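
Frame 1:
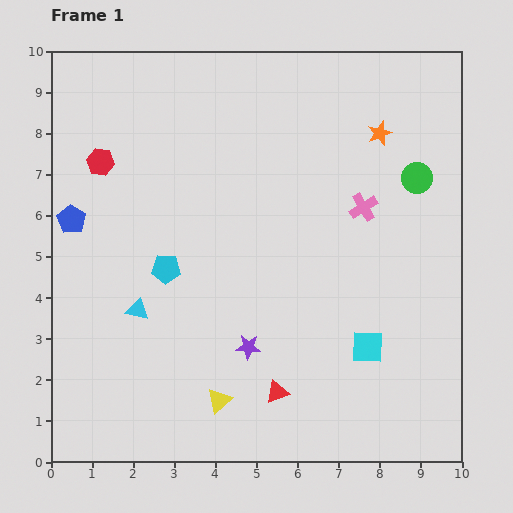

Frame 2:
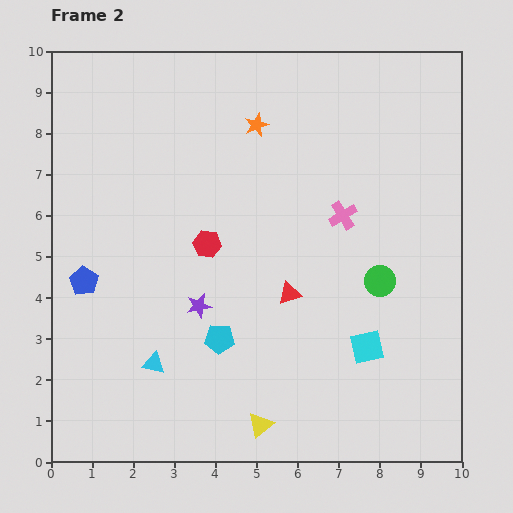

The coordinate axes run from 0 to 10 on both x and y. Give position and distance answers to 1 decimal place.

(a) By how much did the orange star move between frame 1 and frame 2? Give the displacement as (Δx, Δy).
(-3.0, 0.2)

The orange star was at (8.0, 8.0) in frame 1 and (5.0, 8.2) in frame 2.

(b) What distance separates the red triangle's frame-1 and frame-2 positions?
2.4

The red triangle moved from (5.5, 1.7) to (5.8, 4.1), a distance of √(0.3² + 2.4²) ≈ 2.4.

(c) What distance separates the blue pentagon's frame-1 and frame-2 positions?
1.5

The blue pentagon moved from (0.5, 5.9) to (0.8, 4.4), a distance of √(0.3² + 1.5²) ≈ 1.5.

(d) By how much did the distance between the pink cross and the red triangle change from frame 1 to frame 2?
-2.7

Distance in frame 1: 5.0. Distance in frame 2: 2.3.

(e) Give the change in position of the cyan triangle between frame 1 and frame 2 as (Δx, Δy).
(0.4, -1.3)

The cyan triangle was at (2.1, 3.7) in frame 1 and (2.5, 2.4) in frame 2.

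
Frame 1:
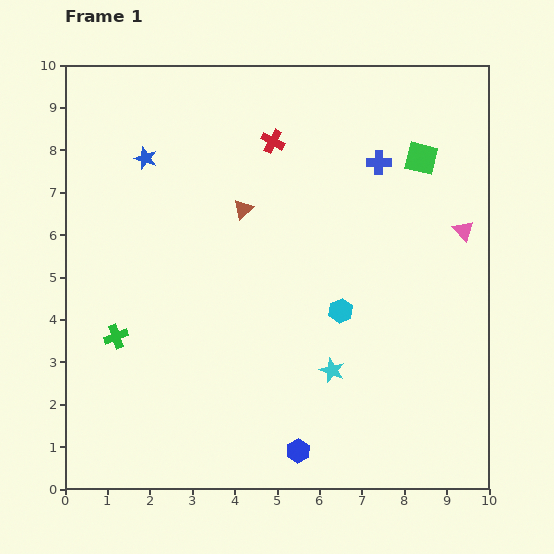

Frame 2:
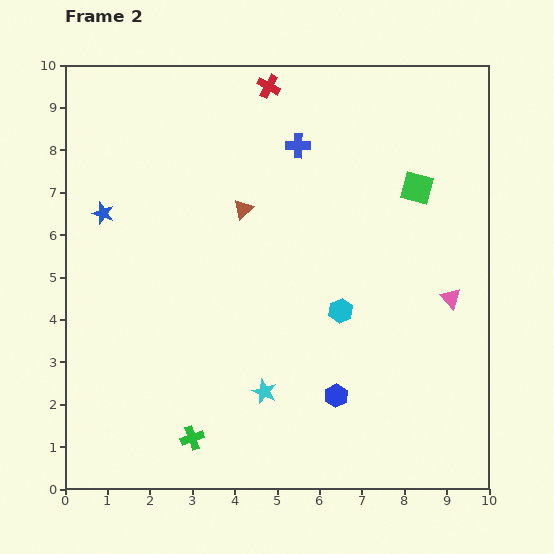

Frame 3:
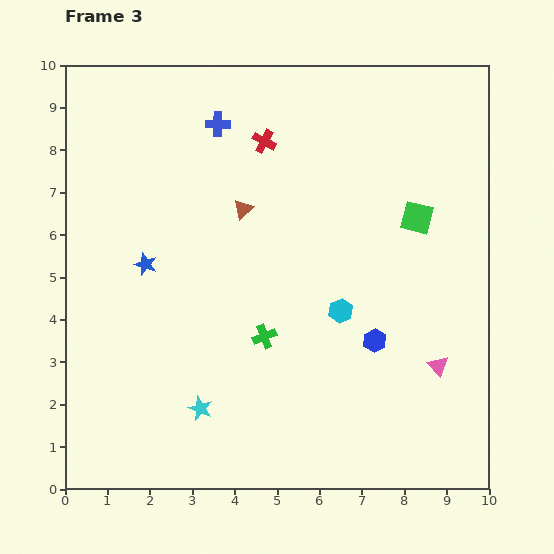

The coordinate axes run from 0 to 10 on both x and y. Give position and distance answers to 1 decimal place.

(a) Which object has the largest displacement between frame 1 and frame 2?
the green cross

(moved 3.0; next 1.9)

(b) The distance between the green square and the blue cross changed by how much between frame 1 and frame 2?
+2.0

Distance in frame 1: 1.0. Distance in frame 2: 3.0.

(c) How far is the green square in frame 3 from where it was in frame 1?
1.4

The green square moved from (8.4, 7.8) to (8.3, 6.4), a distance of √(0.1² + 1.4²) ≈ 1.4.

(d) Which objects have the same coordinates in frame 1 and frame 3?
the brown triangle, the cyan hexagon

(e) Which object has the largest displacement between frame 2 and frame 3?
the green cross

(moved 2.9; next 2.0)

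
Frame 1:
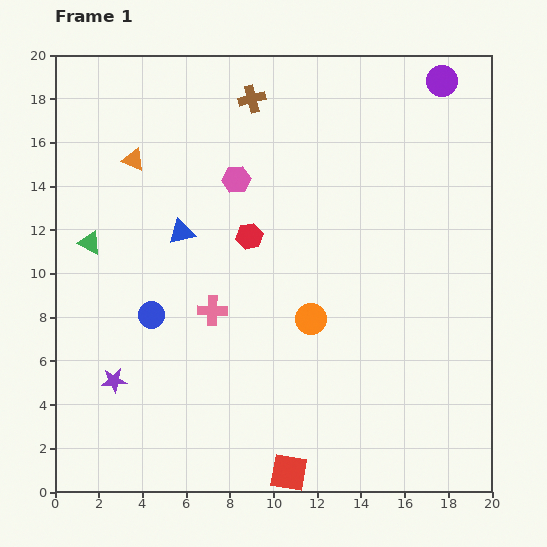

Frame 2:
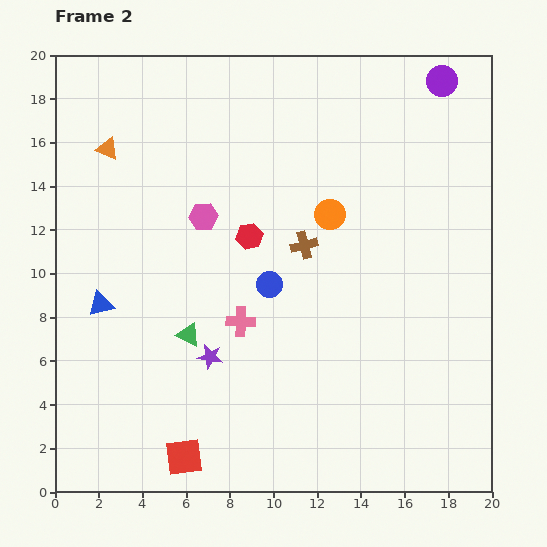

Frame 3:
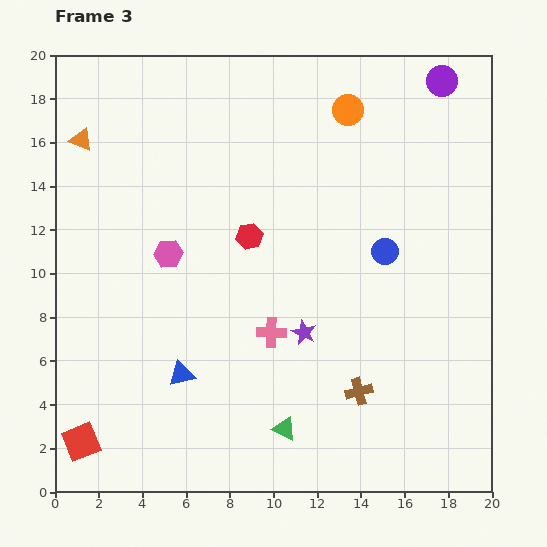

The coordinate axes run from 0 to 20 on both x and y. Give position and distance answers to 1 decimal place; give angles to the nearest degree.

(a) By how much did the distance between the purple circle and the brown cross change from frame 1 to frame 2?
+1.1

Distance in frame 1: 8.7. Distance in frame 2: 9.8.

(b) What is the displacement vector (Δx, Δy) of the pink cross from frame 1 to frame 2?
(1.3, -0.5)

The pink cross was at (7.2, 8.3) in frame 1 and (8.5, 7.8) in frame 2.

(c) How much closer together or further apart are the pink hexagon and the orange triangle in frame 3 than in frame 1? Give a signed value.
+1.8

Distance in frame 1: 4.8. Distance in frame 3: 6.6.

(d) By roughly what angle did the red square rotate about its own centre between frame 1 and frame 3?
31° counter-clockwise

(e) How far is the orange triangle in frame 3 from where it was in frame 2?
1.3

The orange triangle moved from (2.4, 15.7) to (1.2, 16.1), a distance of √(1.2² + 0.4²) ≈ 1.3.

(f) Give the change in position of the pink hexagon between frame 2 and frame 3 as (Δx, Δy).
(-1.6, -1.7)

The pink hexagon was at (6.8, 12.6) in frame 2 and (5.2, 10.9) in frame 3.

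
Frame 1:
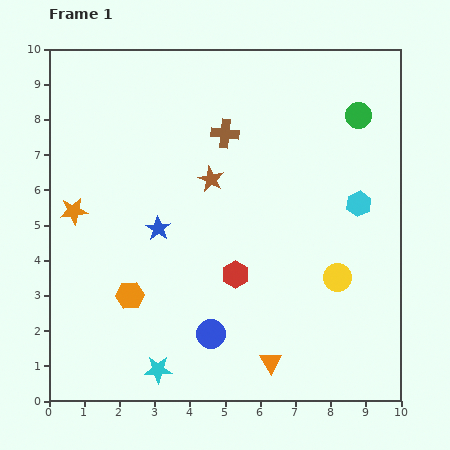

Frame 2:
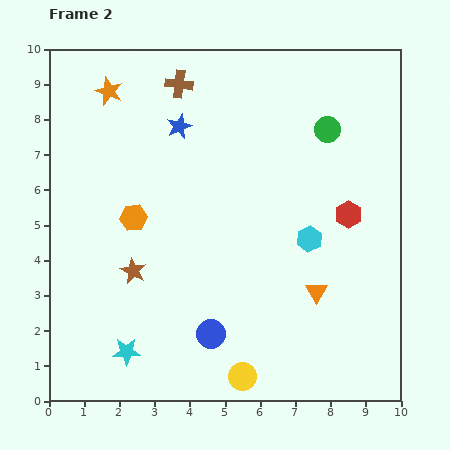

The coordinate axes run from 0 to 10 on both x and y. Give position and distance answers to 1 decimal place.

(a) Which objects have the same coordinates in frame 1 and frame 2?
the blue circle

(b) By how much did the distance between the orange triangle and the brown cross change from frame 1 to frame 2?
+0.5

Distance in frame 1: 6.6. Distance in frame 2: 7.1.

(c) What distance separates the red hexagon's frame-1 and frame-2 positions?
3.6

The red hexagon moved from (5.3, 3.6) to (8.5, 5.3), a distance of √(3.2² + 1.7²) ≈ 3.6.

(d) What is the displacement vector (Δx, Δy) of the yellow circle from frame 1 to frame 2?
(-2.7, -2.8)

The yellow circle was at (8.2, 3.5) in frame 1 and (5.5, 0.7) in frame 2.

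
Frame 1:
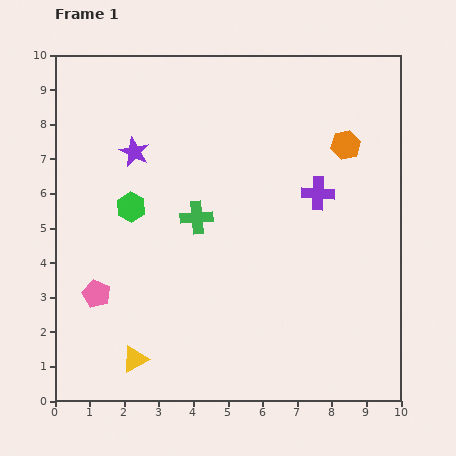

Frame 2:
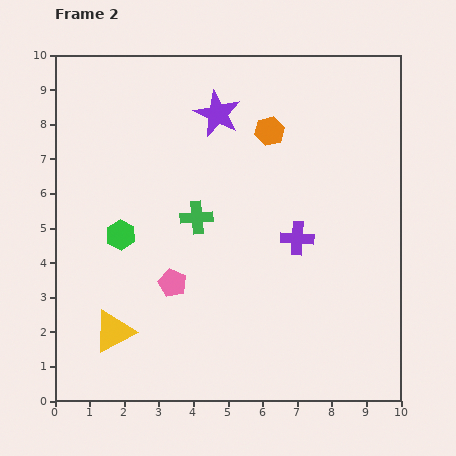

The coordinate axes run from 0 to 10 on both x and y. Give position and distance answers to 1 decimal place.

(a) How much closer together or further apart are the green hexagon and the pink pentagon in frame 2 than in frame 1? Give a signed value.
-0.6

Distance in frame 1: 2.7. Distance in frame 2: 2.1.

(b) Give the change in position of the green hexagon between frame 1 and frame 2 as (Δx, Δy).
(-0.3, -0.8)

The green hexagon was at (2.2, 5.6) in frame 1 and (1.9, 4.8) in frame 2.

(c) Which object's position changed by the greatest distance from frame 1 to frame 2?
the purple star

(moved 2.6; next 2.2)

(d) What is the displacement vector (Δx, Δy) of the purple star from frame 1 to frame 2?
(2.4, 1.1)

The purple star was at (2.3, 7.2) in frame 1 and (4.7, 8.3) in frame 2.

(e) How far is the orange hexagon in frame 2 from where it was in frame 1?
2.2

The orange hexagon moved from (8.4, 7.4) to (6.2, 7.8), a distance of √(2.2² + 0.4²) ≈ 2.2.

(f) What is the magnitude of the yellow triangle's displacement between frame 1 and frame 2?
1.0

The yellow triangle moved from (2.3, 1.2) to (1.7, 2.0), a distance of √(0.6² + 0.8²) ≈ 1.0.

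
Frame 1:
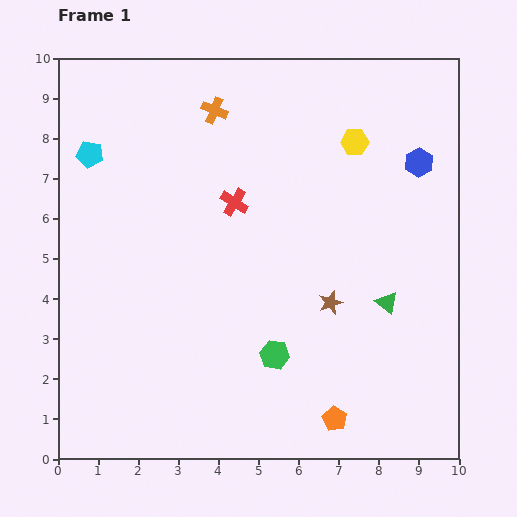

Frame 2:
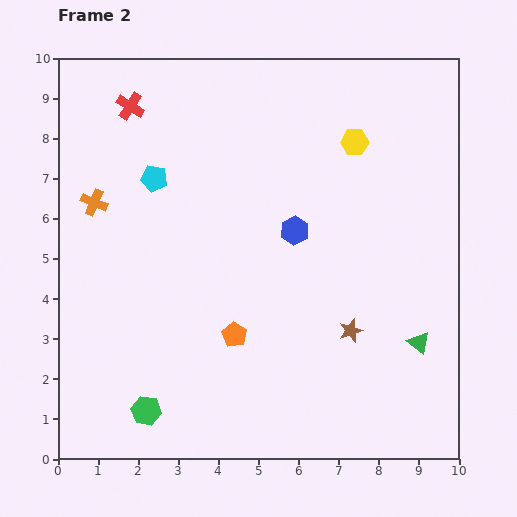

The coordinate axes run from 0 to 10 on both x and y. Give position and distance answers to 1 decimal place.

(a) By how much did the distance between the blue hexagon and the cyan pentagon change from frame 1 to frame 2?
-4.5

Distance in frame 1: 8.2. Distance in frame 2: 3.7.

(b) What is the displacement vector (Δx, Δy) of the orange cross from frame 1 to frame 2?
(-3.0, -2.3)

The orange cross was at (3.9, 8.7) in frame 1 and (0.9, 6.4) in frame 2.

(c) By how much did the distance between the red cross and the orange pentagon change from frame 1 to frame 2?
+0.3

Distance in frame 1: 6.0. Distance in frame 2: 6.3.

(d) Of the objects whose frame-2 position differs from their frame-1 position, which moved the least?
the brown star

(moved 0.9)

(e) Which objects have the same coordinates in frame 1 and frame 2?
the yellow hexagon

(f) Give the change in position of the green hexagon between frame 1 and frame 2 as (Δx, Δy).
(-3.2, -1.4)

The green hexagon was at (5.4, 2.6) in frame 1 and (2.2, 1.2) in frame 2.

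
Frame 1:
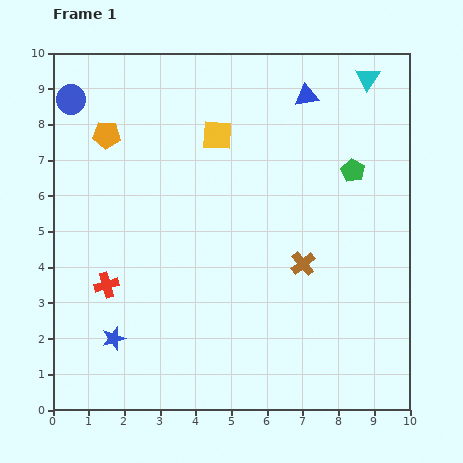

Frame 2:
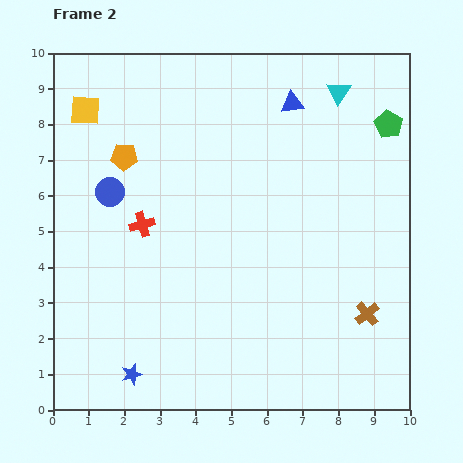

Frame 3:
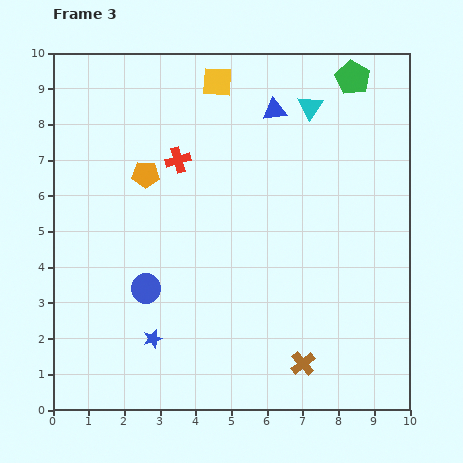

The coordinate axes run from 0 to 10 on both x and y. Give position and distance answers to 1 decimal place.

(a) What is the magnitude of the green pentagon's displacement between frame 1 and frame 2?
1.6

The green pentagon moved from (8.4, 6.7) to (9.4, 8.0), a distance of √(1.0² + 1.3²) ≈ 1.6.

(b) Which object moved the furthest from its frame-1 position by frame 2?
the yellow square

(moved 3.8; next 2.8)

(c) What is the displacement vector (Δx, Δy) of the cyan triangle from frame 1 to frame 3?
(-1.6, -0.8)

The cyan triangle was at (8.8, 9.3) in frame 1 and (7.2, 8.5) in frame 3.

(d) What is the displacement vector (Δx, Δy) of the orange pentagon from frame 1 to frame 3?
(1.1, -1.1)

The orange pentagon was at (1.5, 7.7) in frame 1 and (2.6, 6.6) in frame 3.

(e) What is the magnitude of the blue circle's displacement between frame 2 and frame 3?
2.9

The blue circle moved from (1.6, 6.1) to (2.6, 3.4), a distance of √(1.0² + 2.7²) ≈ 2.9.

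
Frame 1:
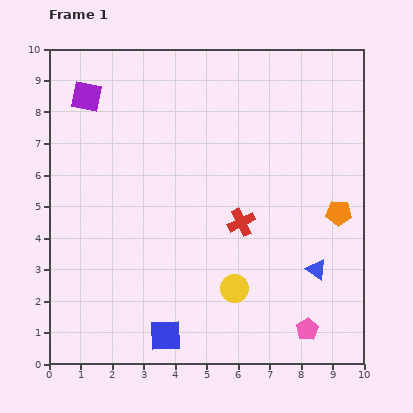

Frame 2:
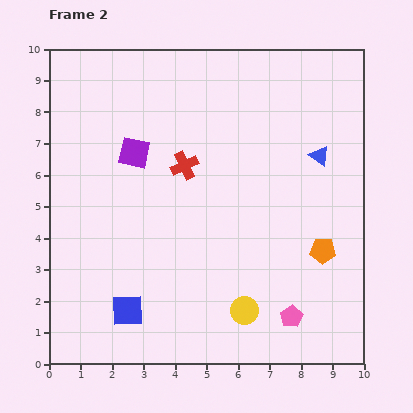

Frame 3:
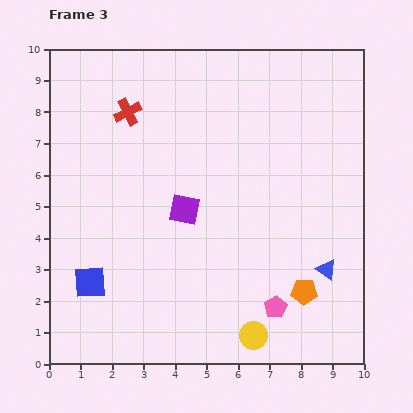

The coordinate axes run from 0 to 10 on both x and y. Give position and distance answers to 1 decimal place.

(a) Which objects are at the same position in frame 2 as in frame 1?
none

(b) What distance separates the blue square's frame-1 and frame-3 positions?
2.9

The blue square moved from (3.7, 0.9) to (1.3, 2.6), a distance of √(2.4² + 1.7²) ≈ 2.9.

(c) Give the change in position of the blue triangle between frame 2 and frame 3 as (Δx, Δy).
(0.2, -3.6)

The blue triangle was at (8.6, 6.6) in frame 2 and (8.8, 3.0) in frame 3.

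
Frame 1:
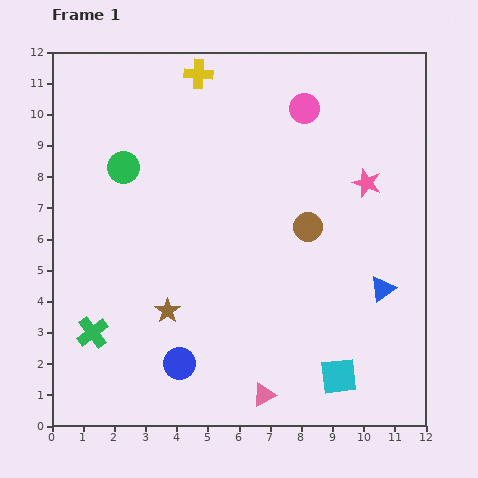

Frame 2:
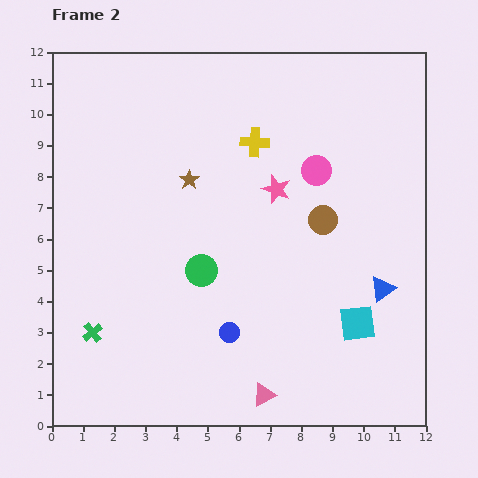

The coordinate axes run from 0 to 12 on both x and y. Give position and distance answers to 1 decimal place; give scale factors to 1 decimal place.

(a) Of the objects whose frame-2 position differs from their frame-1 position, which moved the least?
the brown circle

(moved 0.5)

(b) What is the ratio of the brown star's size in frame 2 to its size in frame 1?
0.8×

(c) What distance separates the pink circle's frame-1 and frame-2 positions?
2.0

The pink circle moved from (8.1, 10.2) to (8.5, 8.2), a distance of √(0.4² + 2.0²) ≈ 2.0.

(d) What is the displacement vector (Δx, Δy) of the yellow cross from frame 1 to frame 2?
(1.8, -2.2)

The yellow cross was at (4.7, 11.3) in frame 1 and (6.5, 9.1) in frame 2.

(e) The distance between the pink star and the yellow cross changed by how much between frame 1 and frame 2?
-4.7

Distance in frame 1: 6.4. Distance in frame 2: 1.7.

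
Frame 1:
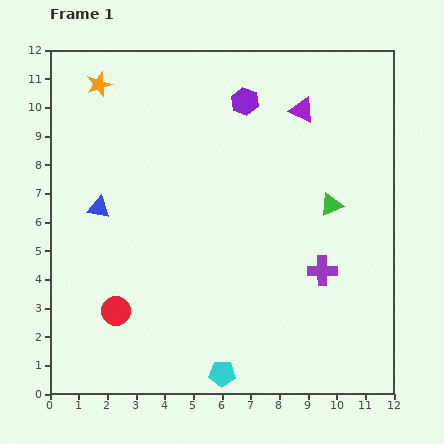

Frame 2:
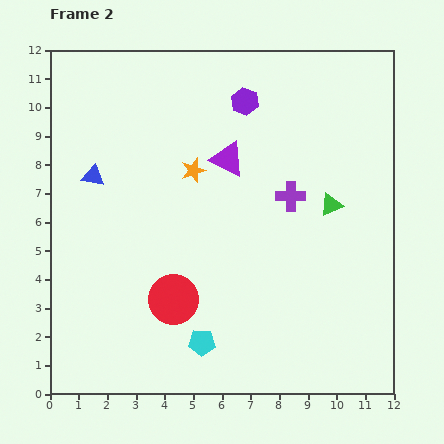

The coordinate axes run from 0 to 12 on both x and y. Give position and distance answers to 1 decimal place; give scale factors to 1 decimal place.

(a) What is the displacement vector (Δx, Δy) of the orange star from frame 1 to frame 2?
(3.3, -3.0)

The orange star was at (1.7, 10.8) in frame 1 and (5.0, 7.8) in frame 2.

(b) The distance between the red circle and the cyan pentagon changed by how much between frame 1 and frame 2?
-2.5

Distance in frame 1: 4.3. Distance in frame 2: 1.8.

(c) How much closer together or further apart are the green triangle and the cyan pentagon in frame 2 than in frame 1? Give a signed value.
-0.4

Distance in frame 1: 7.0. Distance in frame 2: 6.6.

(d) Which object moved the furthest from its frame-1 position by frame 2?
the orange star

(moved 4.5; next 3.1)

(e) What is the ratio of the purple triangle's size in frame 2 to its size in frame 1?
1.4×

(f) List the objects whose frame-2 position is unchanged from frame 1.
the purple hexagon, the green triangle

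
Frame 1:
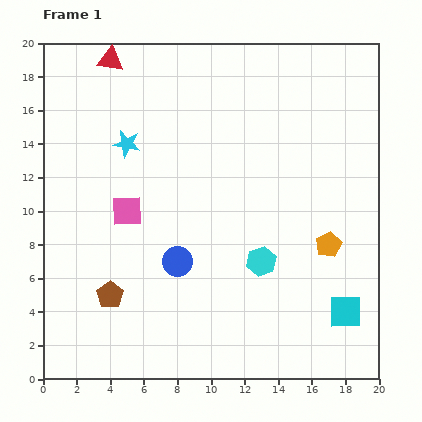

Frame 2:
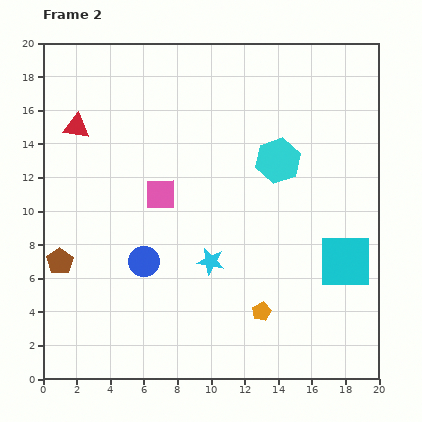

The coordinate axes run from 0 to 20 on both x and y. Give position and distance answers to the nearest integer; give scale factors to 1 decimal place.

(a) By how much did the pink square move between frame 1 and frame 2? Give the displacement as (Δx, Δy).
(2, 1)

The pink square was at (5, 10) in frame 1 and (7, 11) in frame 2.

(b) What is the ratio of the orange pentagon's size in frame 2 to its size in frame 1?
0.7×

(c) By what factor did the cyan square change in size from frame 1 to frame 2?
1.6×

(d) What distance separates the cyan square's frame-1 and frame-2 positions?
3

The cyan square moved from (18, 4) to (18, 7), a distance of √(0² + 3²) ≈ 3.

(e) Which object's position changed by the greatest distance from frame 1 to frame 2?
the cyan star

(moved 9; next 6)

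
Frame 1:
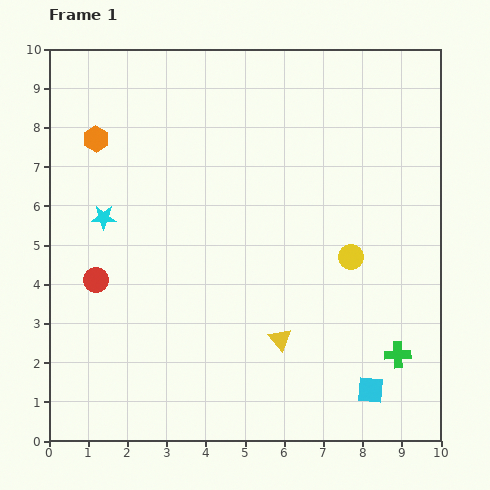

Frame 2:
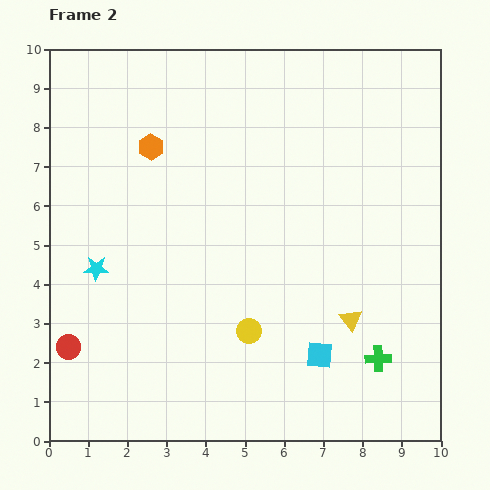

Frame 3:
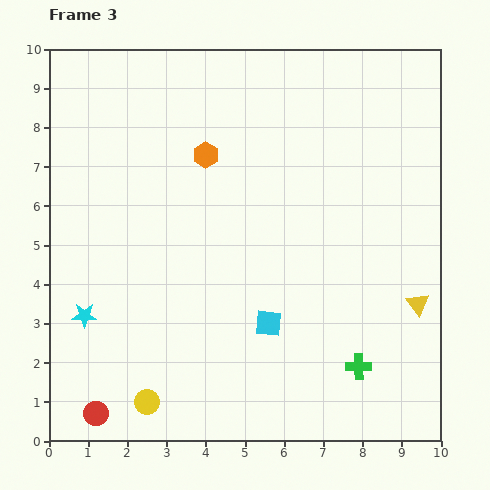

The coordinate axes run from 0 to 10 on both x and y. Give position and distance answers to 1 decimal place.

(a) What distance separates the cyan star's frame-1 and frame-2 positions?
1.3

The cyan star moved from (1.4, 5.7) to (1.2, 4.4), a distance of √(0.2² + 1.3²) ≈ 1.3.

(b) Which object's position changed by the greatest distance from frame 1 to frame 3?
the yellow circle

(moved 6.4; next 3.6)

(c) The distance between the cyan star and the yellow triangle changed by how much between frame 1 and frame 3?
+3.0

Distance in frame 1: 5.5. Distance in frame 3: 8.5.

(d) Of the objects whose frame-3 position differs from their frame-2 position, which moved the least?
the green cross

(moved 0.5)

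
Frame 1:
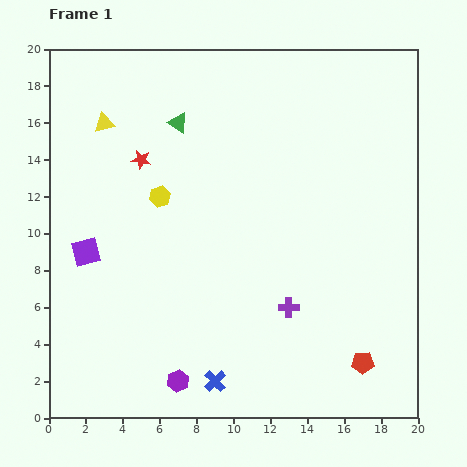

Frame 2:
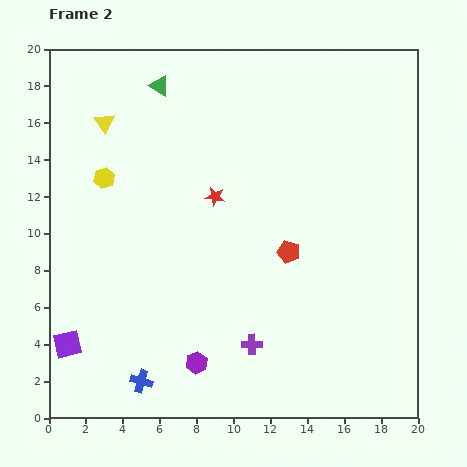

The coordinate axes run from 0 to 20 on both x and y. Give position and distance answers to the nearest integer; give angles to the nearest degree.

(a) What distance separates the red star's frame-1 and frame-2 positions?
4

The red star moved from (5, 14) to (9, 12), a distance of √(4² + 2²) ≈ 4.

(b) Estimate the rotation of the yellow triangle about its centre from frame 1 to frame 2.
50° counter-clockwise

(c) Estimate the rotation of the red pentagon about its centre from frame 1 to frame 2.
15° clockwise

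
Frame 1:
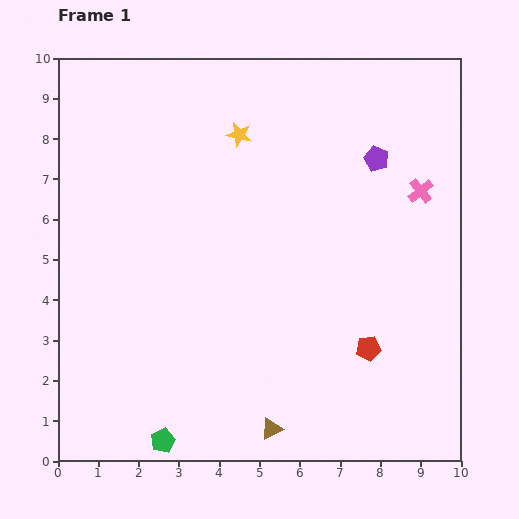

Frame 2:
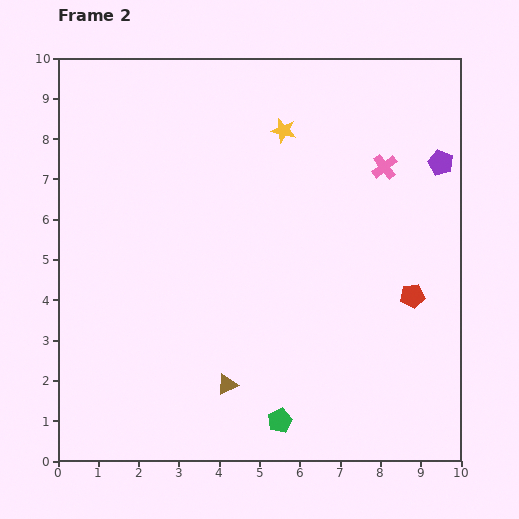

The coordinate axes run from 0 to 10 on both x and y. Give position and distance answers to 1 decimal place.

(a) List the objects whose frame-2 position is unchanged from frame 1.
none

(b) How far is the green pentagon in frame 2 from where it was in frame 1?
2.9

The green pentagon moved from (2.6, 0.5) to (5.5, 1.0), a distance of √(2.9² + 0.5²) ≈ 2.9.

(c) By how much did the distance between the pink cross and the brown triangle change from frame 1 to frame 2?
-0.3

Distance in frame 1: 7.0. Distance in frame 2: 6.7.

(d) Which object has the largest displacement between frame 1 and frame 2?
the green pentagon

(moved 2.9; next 1.7)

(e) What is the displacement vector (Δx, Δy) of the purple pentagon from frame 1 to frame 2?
(1.6, -0.1)

The purple pentagon was at (7.9, 7.5) in frame 1 and (9.5, 7.4) in frame 2.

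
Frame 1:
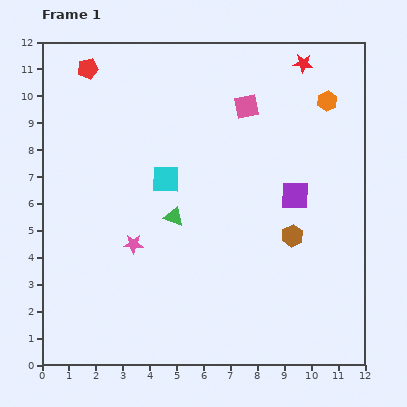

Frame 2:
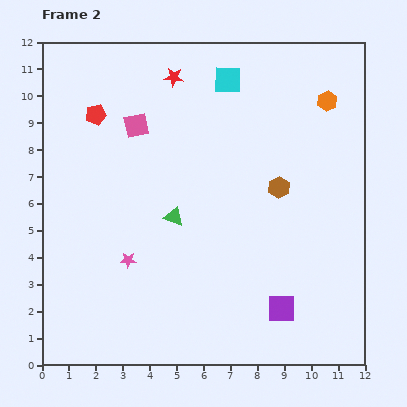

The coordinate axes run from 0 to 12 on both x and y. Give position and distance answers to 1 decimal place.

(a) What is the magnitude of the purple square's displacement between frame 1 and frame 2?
4.2

The purple square moved from (9.4, 6.3) to (8.9, 2.1), a distance of √(0.5² + 4.2²) ≈ 4.2.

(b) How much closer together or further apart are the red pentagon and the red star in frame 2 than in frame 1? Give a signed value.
-4.8

Distance in frame 1: 8.0. Distance in frame 2: 3.2.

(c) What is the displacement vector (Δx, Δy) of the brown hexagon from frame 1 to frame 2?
(-0.5, 1.8)

The brown hexagon was at (9.3, 4.8) in frame 1 and (8.8, 6.6) in frame 2.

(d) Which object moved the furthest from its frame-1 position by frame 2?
the red star

(moved 4.8; next 4.4)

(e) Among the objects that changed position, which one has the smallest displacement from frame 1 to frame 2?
the pink star

(moved 0.6)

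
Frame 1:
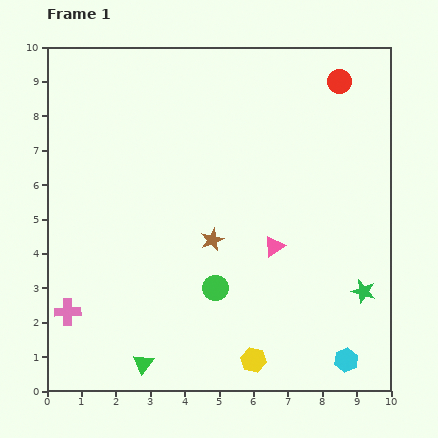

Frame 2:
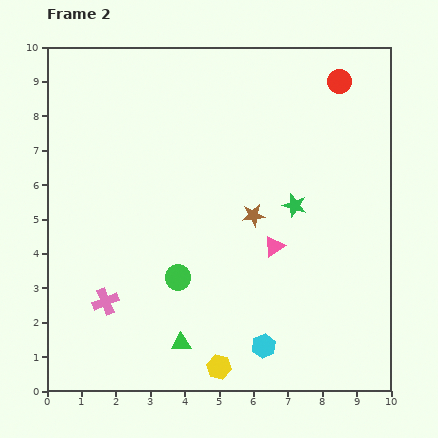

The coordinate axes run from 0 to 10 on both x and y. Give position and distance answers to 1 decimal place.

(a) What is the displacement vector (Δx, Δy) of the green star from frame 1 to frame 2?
(-2.0, 2.5)

The green star was at (9.2, 2.9) in frame 1 and (7.2, 5.4) in frame 2.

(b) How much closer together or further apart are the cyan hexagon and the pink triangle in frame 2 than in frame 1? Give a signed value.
-1.0

Distance in frame 1: 3.9. Distance in frame 2: 2.9.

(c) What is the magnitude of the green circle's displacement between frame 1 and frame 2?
1.1

The green circle moved from (4.9, 3.0) to (3.8, 3.3), a distance of √(1.1² + 0.3²) ≈ 1.1.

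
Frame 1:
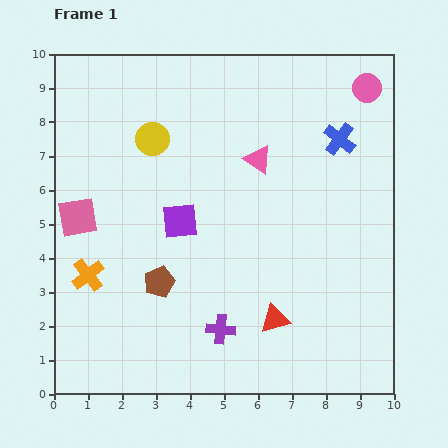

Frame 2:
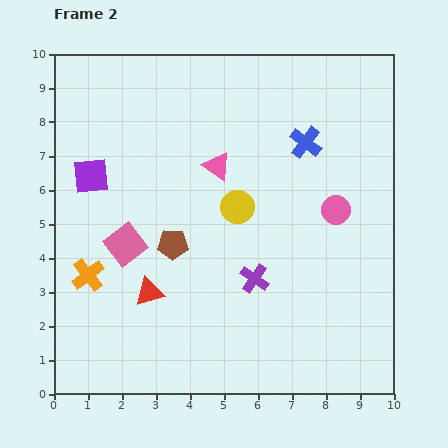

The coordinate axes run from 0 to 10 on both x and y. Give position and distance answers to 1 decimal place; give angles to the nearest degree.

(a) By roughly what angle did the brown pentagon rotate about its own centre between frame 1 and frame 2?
23° clockwise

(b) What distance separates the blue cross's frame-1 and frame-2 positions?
1.0

The blue cross moved from (8.4, 7.5) to (7.4, 7.4), a distance of √(1.0² + 0.1²) ≈ 1.0.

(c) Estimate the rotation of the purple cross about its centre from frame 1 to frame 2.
29° clockwise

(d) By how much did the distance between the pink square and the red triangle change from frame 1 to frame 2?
-4.9

Distance in frame 1: 6.5. Distance in frame 2: 1.6.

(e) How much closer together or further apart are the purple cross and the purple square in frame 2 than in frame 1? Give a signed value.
+2.3

Distance in frame 1: 3.4. Distance in frame 2: 5.7.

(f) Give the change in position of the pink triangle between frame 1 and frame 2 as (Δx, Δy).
(-1.2, -0.2)

The pink triangle was at (6.0, 6.9) in frame 1 and (4.8, 6.7) in frame 2.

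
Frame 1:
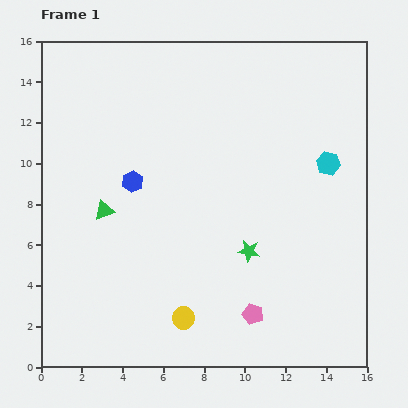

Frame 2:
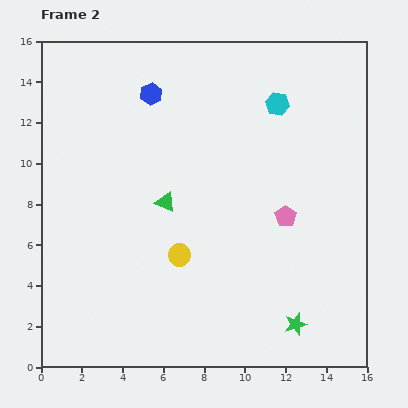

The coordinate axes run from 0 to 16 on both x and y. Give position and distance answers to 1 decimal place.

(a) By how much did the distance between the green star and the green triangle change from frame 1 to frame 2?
+1.4

Distance in frame 1: 7.4. Distance in frame 2: 8.8.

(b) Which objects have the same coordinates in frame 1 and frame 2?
none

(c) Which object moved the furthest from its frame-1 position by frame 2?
the pink pentagon

(moved 5.1; next 4.4)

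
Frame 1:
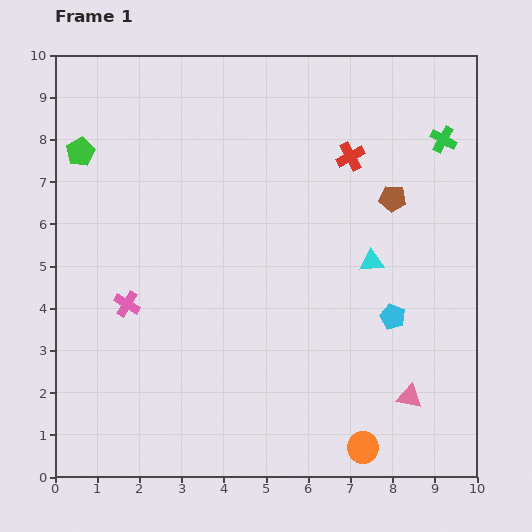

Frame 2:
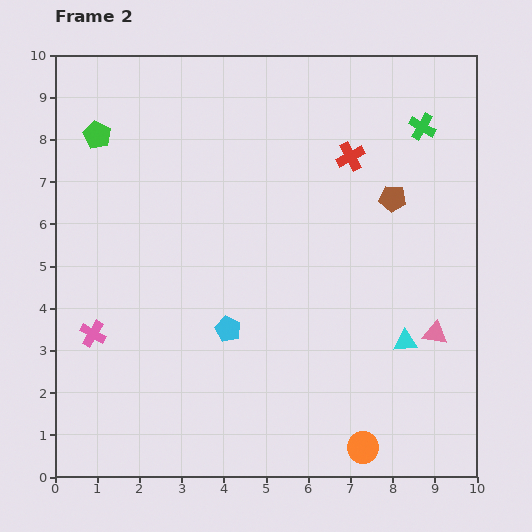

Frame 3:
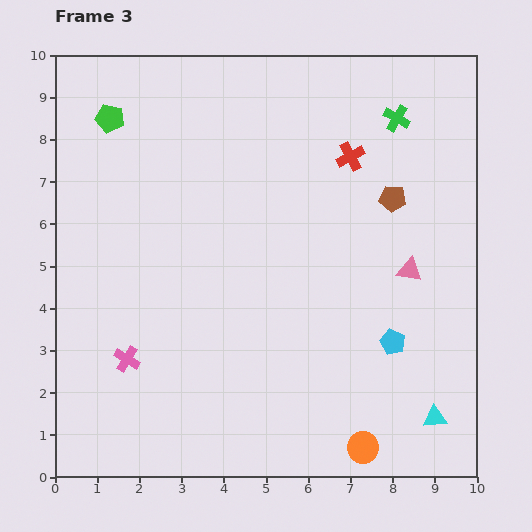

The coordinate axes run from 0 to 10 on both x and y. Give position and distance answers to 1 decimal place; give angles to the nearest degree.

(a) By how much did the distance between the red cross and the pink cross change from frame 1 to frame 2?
+1.0

Distance in frame 1: 6.4. Distance in frame 2: 7.4.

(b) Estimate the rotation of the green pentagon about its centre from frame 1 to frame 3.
31° counter-clockwise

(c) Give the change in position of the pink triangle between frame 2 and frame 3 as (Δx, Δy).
(-0.6, 1.5)

The pink triangle was at (9.0, 3.4) in frame 2 and (8.4, 4.9) in frame 3.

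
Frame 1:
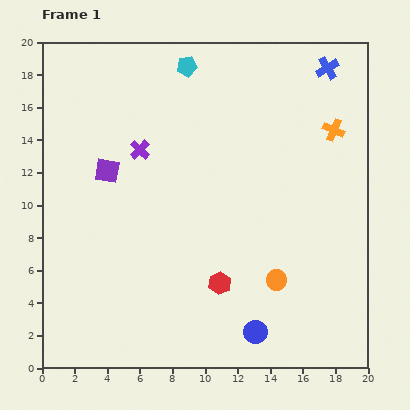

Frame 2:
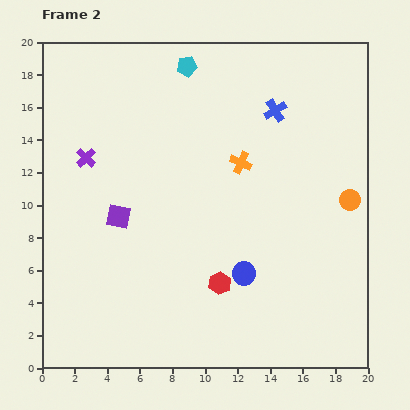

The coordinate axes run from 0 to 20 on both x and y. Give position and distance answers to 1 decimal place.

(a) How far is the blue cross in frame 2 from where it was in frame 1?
4.1

The blue cross moved from (17.5, 18.4) to (14.3, 15.8), a distance of √(3.2² + 2.6²) ≈ 4.1.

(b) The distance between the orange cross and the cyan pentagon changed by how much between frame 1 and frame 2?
-3.0

Distance in frame 1: 9.8. Distance in frame 2: 6.8.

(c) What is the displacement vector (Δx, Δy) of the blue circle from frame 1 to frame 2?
(-0.7, 3.6)

The blue circle was at (13.1, 2.2) in frame 1 and (12.4, 5.8) in frame 2.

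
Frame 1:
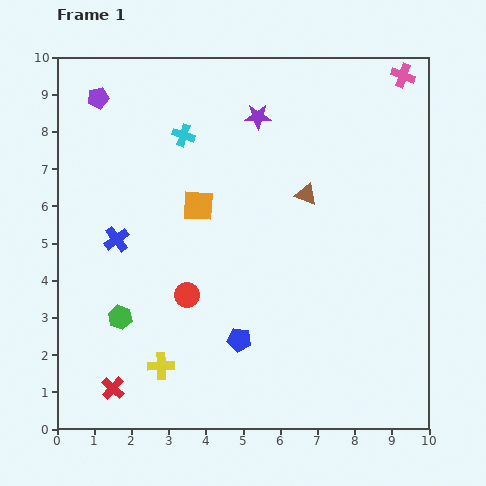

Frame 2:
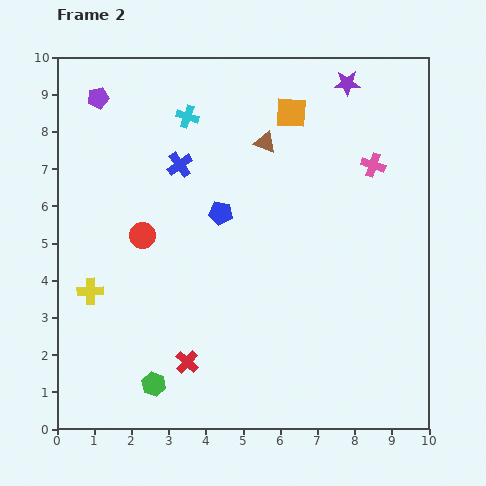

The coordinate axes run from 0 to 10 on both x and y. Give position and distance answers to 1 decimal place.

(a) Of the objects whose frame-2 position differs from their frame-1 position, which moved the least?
the cyan cross

(moved 0.5)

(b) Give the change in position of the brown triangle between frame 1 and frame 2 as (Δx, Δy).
(-1.1, 1.4)

The brown triangle was at (6.7, 6.3) in frame 1 and (5.6, 7.7) in frame 2.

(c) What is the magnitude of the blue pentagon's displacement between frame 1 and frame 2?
3.4

The blue pentagon moved from (4.9, 2.4) to (4.4, 5.8), a distance of √(0.5² + 3.4²) ≈ 3.4.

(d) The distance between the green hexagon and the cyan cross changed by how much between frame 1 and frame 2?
+2.1

Distance in frame 1: 5.2. Distance in frame 2: 7.3.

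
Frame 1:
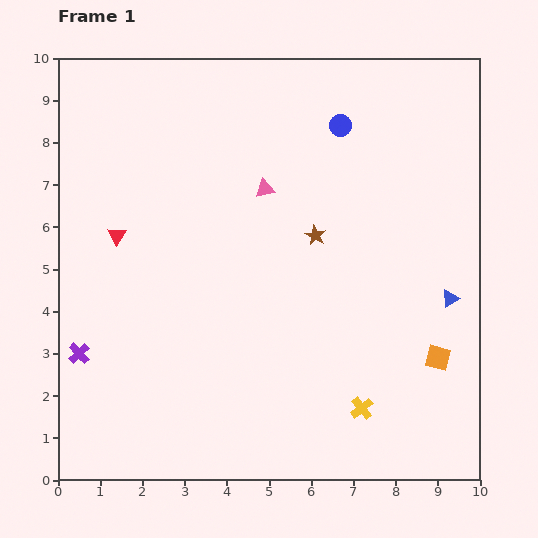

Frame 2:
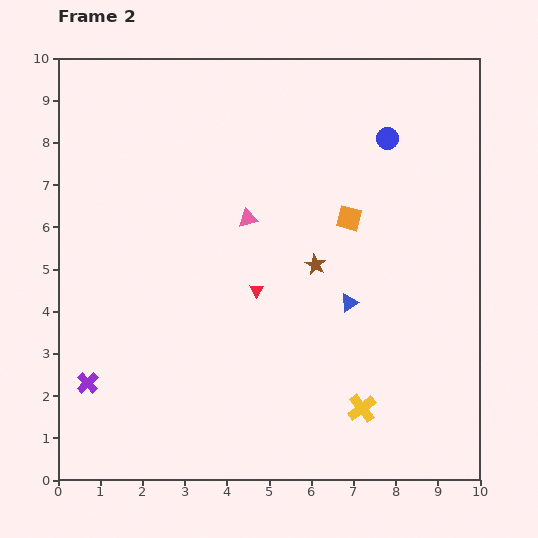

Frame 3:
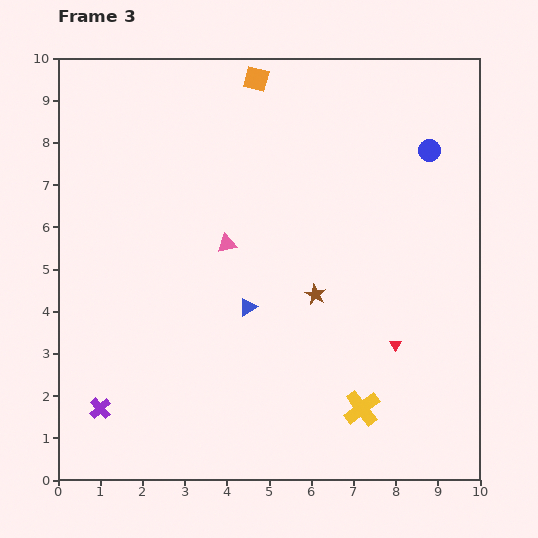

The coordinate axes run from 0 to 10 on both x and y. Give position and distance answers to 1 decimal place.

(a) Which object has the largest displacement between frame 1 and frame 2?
the orange square

(moved 3.9; next 3.5)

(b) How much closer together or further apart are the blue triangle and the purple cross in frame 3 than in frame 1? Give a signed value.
-4.7

Distance in frame 1: 8.9. Distance in frame 3: 4.2.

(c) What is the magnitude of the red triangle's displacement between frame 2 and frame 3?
3.5

The red triangle moved from (4.7, 4.5) to (8.0, 3.2), a distance of √(3.3² + 1.3²) ≈ 3.5.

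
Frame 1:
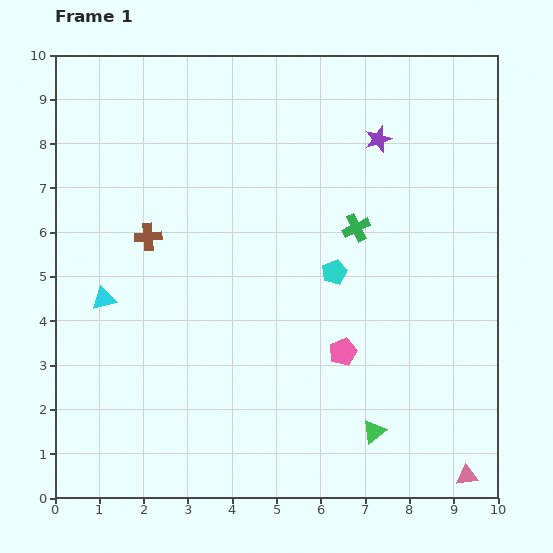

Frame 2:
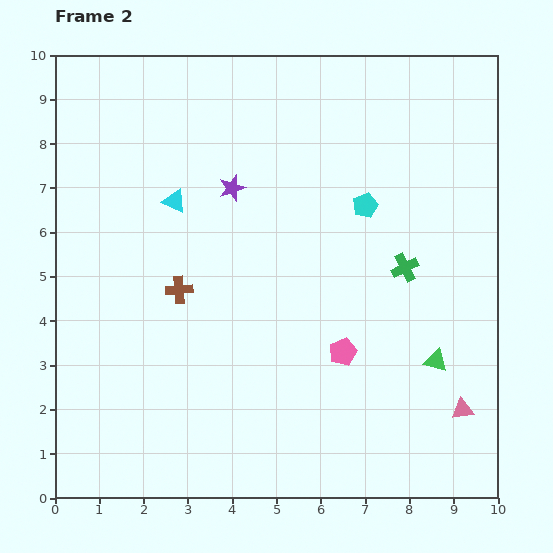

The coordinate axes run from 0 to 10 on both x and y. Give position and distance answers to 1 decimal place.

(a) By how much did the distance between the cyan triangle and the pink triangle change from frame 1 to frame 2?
-1.1

Distance in frame 1: 9.1. Distance in frame 2: 8.0.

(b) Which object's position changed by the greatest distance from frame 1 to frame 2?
the purple star

(moved 3.5; next 2.7)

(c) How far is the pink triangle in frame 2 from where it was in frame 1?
1.5

The pink triangle moved from (9.3, 0.5) to (9.2, 2.0), a distance of √(0.1² + 1.5²) ≈ 1.5.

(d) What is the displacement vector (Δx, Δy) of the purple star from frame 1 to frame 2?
(-3.3, -1.1)

The purple star was at (7.3, 8.1) in frame 1 and (4.0, 7.0) in frame 2.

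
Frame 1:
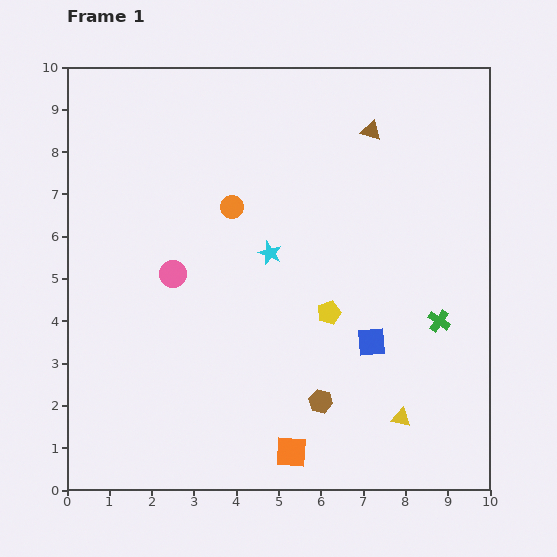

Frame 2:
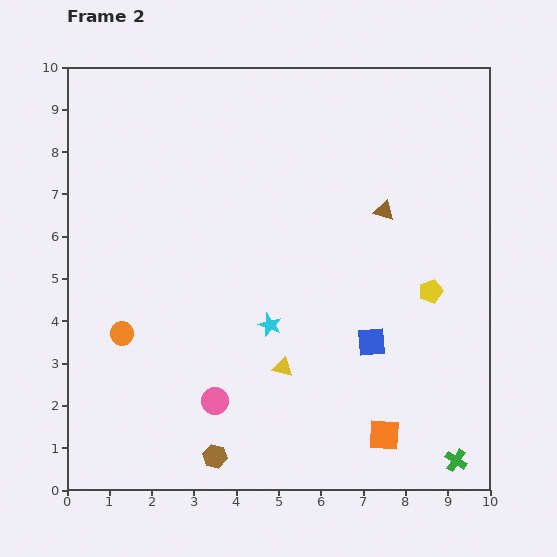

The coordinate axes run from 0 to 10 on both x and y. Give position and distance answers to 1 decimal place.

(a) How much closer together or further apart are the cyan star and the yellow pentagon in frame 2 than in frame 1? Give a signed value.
+1.9

Distance in frame 1: 2.0. Distance in frame 2: 3.9.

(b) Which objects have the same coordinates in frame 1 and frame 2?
the blue square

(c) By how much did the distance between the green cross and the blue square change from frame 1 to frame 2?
+1.7

Distance in frame 1: 1.7. Distance in frame 2: 3.4.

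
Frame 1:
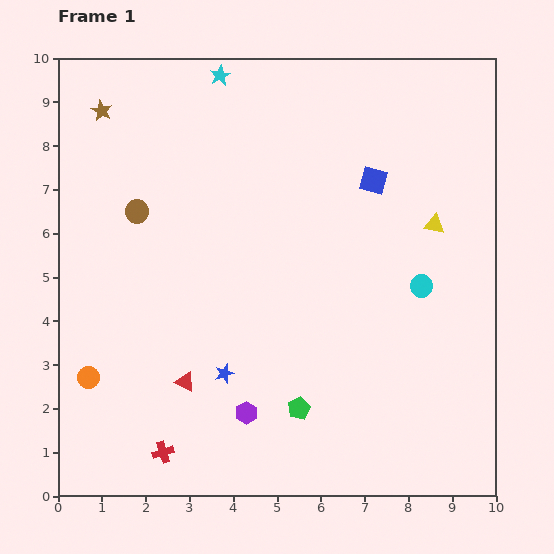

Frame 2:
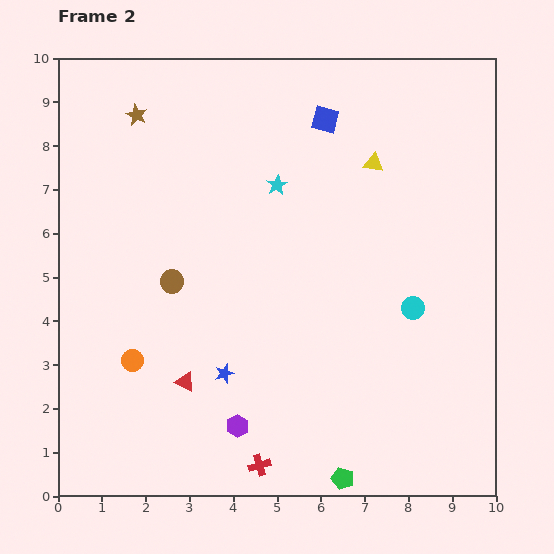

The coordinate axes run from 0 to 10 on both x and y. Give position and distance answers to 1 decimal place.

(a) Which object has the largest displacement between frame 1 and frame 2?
the cyan star

(moved 2.8; next 2.2)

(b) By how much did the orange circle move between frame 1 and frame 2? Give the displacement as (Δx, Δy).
(1.0, 0.4)

The orange circle was at (0.7, 2.7) in frame 1 and (1.7, 3.1) in frame 2.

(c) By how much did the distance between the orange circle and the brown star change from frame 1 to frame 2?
-0.5

Distance in frame 1: 6.1. Distance in frame 2: 5.6.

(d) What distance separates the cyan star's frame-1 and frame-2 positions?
2.8

The cyan star moved from (3.7, 9.6) to (5.0, 7.1), a distance of √(1.3² + 2.5²) ≈ 2.8.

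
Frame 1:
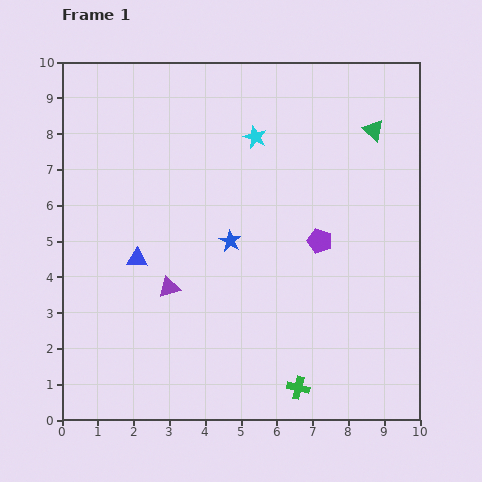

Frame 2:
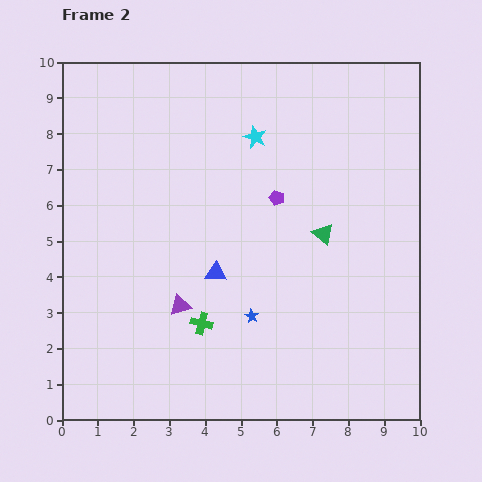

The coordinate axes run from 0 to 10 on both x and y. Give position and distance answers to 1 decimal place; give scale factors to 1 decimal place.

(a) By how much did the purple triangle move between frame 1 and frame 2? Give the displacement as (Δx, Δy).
(0.3, -0.5)

The purple triangle was at (3.0, 3.7) in frame 1 and (3.3, 3.2) in frame 2.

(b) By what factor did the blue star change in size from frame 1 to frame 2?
0.6×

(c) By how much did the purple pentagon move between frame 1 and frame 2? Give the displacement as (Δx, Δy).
(-1.2, 1.2)

The purple pentagon was at (7.2, 5.0) in frame 1 and (6.0, 6.2) in frame 2.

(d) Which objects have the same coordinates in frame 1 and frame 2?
the cyan star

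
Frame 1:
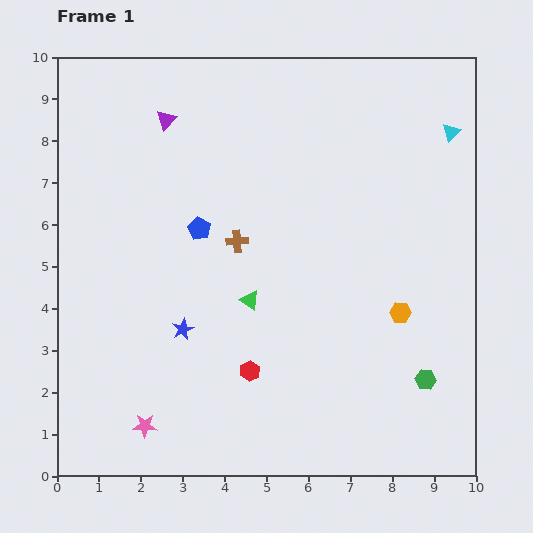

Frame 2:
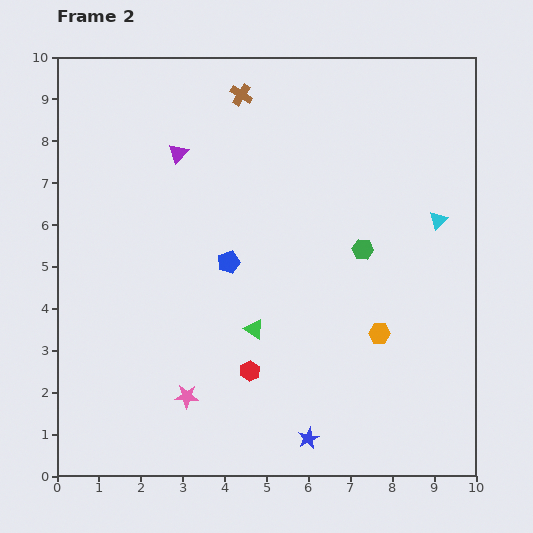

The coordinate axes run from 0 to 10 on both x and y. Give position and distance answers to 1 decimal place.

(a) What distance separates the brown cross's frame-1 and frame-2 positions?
3.5

The brown cross moved from (4.3, 5.6) to (4.4, 9.1), a distance of √(0.1² + 3.5²) ≈ 3.5.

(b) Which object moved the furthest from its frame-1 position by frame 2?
the blue star

(moved 4.0; next 3.5)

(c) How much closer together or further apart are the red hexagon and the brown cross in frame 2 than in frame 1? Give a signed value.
+3.5

Distance in frame 1: 3.1. Distance in frame 2: 6.6.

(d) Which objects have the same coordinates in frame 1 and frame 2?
the red hexagon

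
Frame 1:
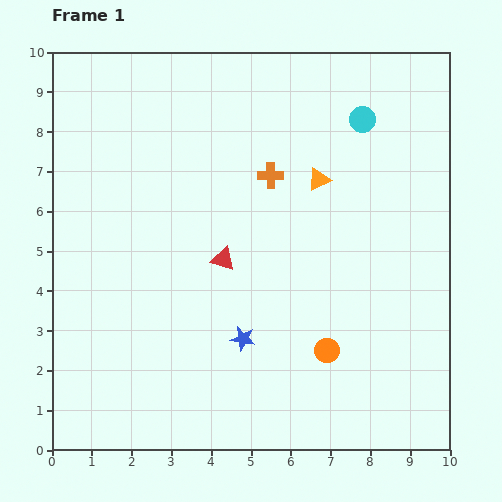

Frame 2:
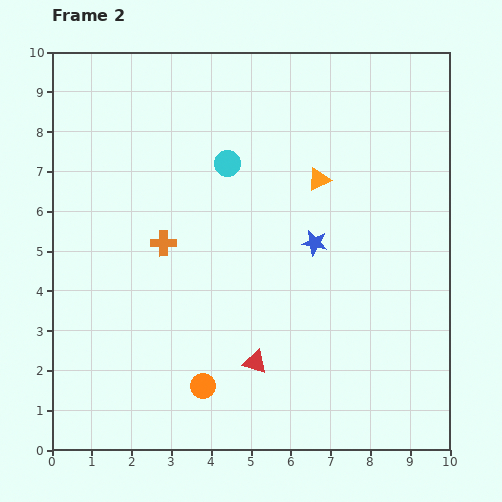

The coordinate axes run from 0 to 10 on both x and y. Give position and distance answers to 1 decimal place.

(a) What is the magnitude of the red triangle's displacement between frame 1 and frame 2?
2.7

The red triangle moved from (4.3, 4.8) to (5.1, 2.2), a distance of √(0.8² + 2.6²) ≈ 2.7.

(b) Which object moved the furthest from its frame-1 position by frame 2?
the cyan circle

(moved 3.6; next 3.2)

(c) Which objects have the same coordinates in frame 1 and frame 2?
the orange triangle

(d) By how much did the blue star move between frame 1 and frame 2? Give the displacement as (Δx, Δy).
(1.8, 2.4)

The blue star was at (4.8, 2.8) in frame 1 and (6.6, 5.2) in frame 2.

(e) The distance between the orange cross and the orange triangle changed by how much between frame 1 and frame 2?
+3.0

Distance in frame 1: 1.2. Distance in frame 2: 4.2.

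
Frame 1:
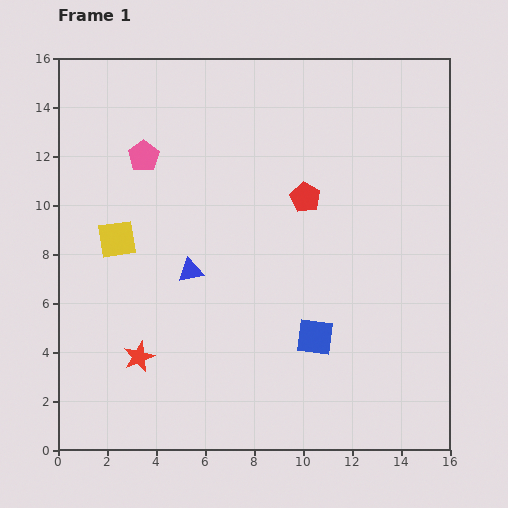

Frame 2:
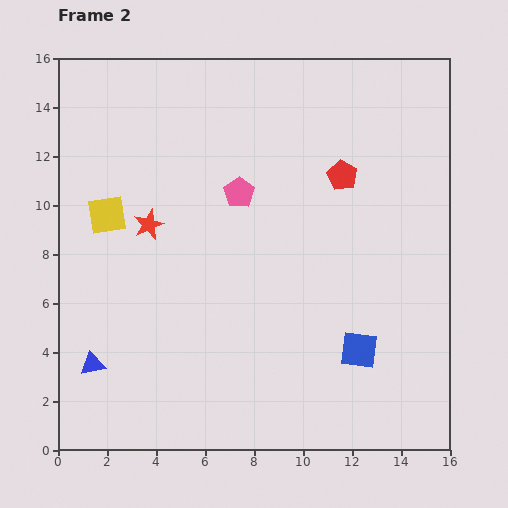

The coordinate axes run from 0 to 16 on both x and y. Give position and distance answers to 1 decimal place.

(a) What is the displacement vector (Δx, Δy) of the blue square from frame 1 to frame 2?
(1.8, -0.5)

The blue square was at (10.5, 4.6) in frame 1 and (12.3, 4.1) in frame 2.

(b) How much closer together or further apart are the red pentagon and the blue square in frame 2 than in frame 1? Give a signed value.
+1.4

Distance in frame 1: 5.7. Distance in frame 2: 7.1.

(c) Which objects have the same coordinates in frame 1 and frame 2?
none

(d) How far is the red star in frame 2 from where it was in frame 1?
5.4

The red star moved from (3.3, 3.8) to (3.7, 9.2), a distance of √(0.4² + 5.4²) ≈ 5.4.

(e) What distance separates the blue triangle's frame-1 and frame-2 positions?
5.5

The blue triangle moved from (5.4, 7.3) to (1.4, 3.5), a distance of √(4.0² + 3.8²) ≈ 5.5.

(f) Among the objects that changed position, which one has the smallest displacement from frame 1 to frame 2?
the yellow square

(moved 1.1)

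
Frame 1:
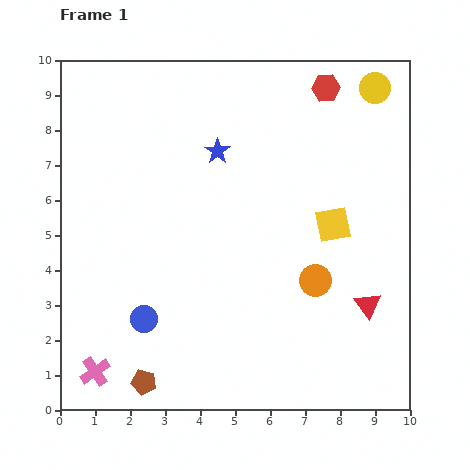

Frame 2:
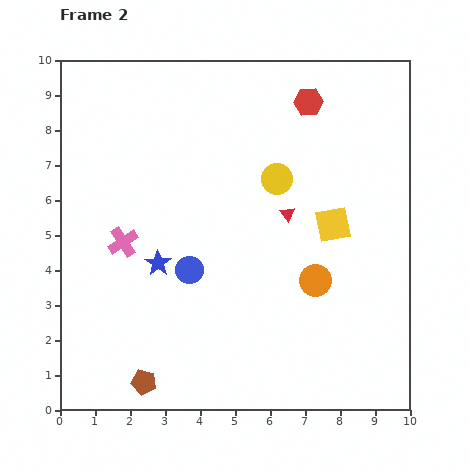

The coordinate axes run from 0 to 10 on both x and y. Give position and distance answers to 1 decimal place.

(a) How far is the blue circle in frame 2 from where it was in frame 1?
1.9

The blue circle moved from (2.4, 2.6) to (3.7, 4.0), a distance of √(1.3² + 1.4²) ≈ 1.9.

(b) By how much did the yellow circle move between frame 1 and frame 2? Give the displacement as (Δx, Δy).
(-2.8, -2.6)

The yellow circle was at (9.0, 9.2) in frame 1 and (6.2, 6.6) in frame 2.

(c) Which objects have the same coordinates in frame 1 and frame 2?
the yellow square, the brown pentagon, the orange circle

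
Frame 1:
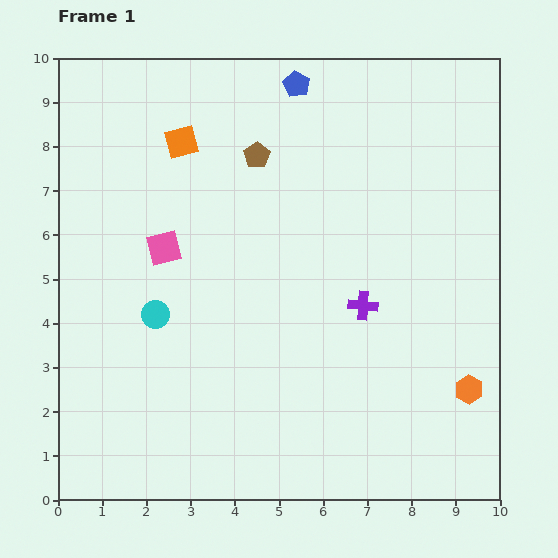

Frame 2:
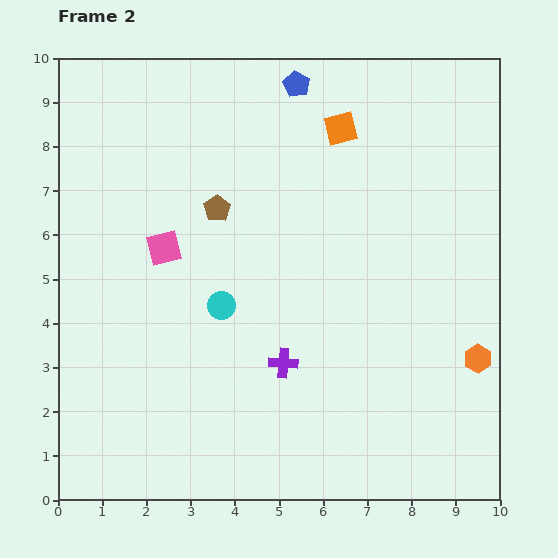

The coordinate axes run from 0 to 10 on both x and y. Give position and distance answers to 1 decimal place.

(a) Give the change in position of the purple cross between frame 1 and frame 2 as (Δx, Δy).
(-1.8, -1.3)

The purple cross was at (6.9, 4.4) in frame 1 and (5.1, 3.1) in frame 2.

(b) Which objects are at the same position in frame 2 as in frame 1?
the blue pentagon, the pink square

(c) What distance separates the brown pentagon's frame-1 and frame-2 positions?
1.5

The brown pentagon moved from (4.5, 7.8) to (3.6, 6.6), a distance of √(0.9² + 1.2²) ≈ 1.5.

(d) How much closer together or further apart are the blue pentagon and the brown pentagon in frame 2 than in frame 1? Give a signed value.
+1.5

Distance in frame 1: 1.8. Distance in frame 2: 3.3.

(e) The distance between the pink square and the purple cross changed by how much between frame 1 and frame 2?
-1.0

Distance in frame 1: 4.7. Distance in frame 2: 3.7.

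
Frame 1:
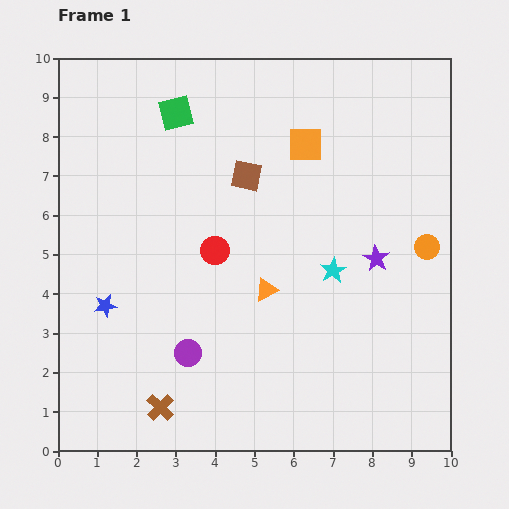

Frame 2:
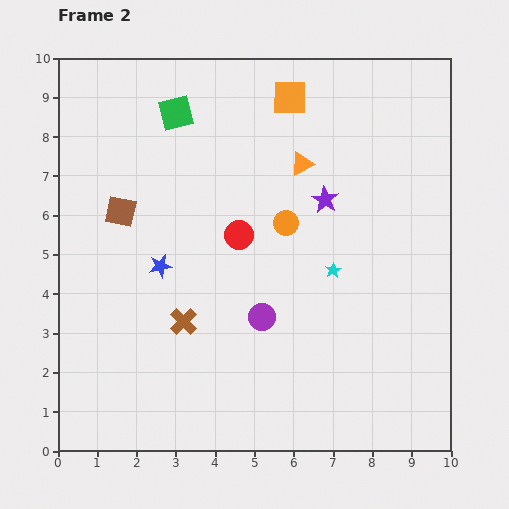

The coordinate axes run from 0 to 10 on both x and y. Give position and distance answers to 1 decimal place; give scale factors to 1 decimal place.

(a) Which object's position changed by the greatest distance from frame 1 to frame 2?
the orange circle

(moved 3.6; next 3.3)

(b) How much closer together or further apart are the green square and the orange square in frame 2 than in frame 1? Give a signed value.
-0.5

Distance in frame 1: 3.4. Distance in frame 2: 2.9.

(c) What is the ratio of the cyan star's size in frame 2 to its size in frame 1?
0.6×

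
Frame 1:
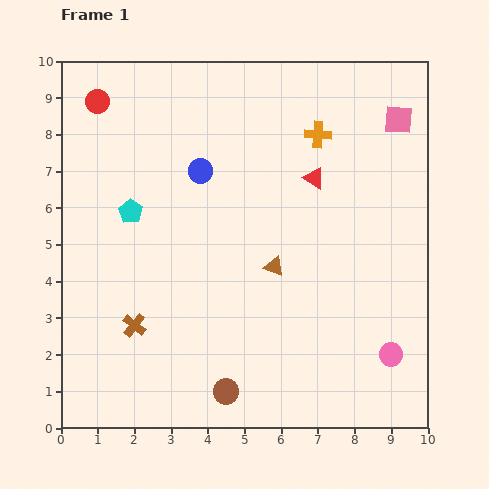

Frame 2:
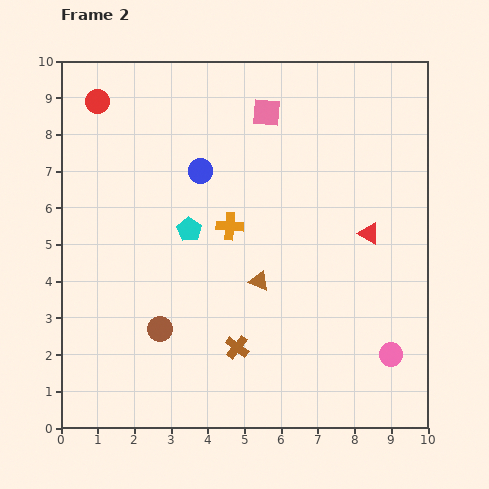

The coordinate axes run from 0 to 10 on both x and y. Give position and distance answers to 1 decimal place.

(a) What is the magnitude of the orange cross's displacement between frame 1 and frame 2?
3.5

The orange cross moved from (7.0, 8.0) to (4.6, 5.5), a distance of √(2.4² + 2.5²) ≈ 3.5.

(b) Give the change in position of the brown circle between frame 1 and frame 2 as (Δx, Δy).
(-1.8, 1.7)

The brown circle was at (4.5, 1.0) in frame 1 and (2.7, 2.7) in frame 2.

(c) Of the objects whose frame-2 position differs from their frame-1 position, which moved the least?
the brown triangle

(moved 0.6)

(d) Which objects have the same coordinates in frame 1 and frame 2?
the blue circle, the red circle, the pink circle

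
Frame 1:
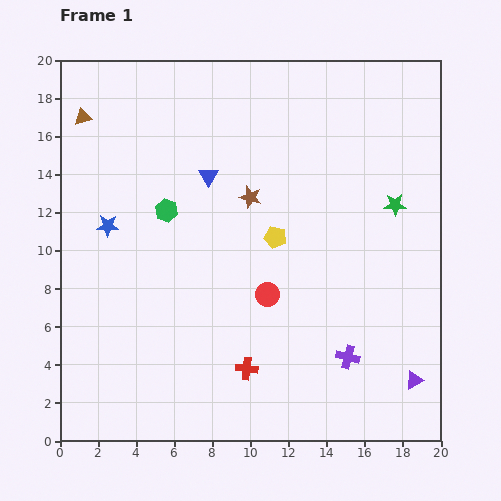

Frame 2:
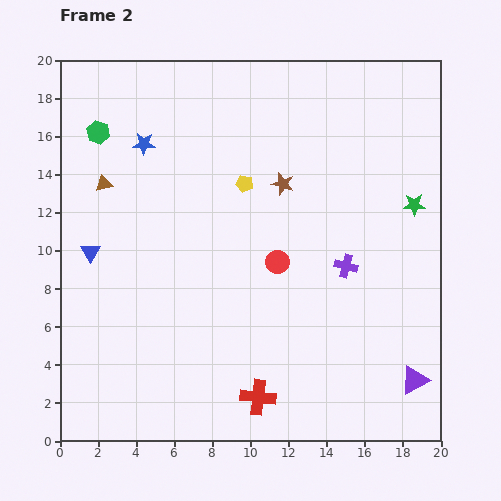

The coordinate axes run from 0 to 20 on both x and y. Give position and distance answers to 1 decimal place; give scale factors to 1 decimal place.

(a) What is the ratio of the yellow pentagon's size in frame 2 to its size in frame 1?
0.8×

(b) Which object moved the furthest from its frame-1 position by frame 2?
the blue triangle

(moved 7.4; next 5.5)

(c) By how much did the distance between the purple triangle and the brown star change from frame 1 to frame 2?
-0.5

Distance in frame 1: 12.9. Distance in frame 2: 12.4.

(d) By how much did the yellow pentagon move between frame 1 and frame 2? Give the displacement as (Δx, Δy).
(-1.6, 2.8)

The yellow pentagon was at (11.3, 10.7) in frame 1 and (9.7, 13.5) in frame 2.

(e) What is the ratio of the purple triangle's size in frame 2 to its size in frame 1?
1.6×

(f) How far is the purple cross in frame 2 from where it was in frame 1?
4.8

The purple cross moved from (15.1, 4.4) to (15.0, 9.2), a distance of √(0.1² + 4.8²) ≈ 4.8.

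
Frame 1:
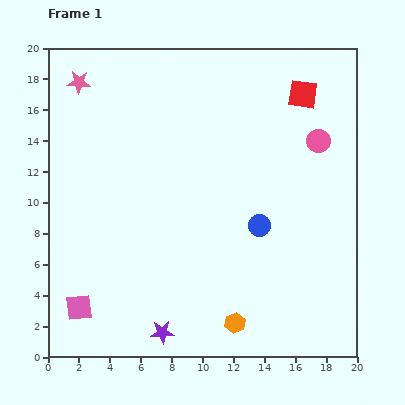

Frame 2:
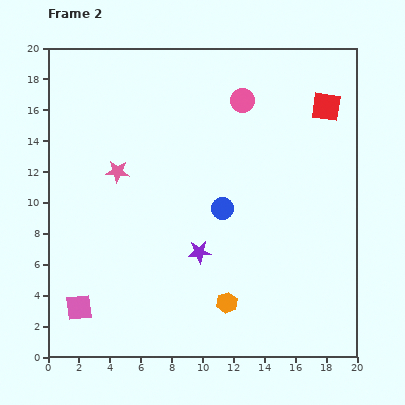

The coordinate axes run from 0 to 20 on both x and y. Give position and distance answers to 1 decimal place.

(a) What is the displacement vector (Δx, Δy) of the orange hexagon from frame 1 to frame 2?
(-0.5, 1.3)

The orange hexagon was at (12.1, 2.2) in frame 1 and (11.6, 3.5) in frame 2.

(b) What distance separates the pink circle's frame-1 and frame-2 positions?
5.5

The pink circle moved from (17.5, 14.0) to (12.6, 16.6), a distance of √(4.9² + 2.6²) ≈ 5.5.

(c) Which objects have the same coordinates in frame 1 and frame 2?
the pink square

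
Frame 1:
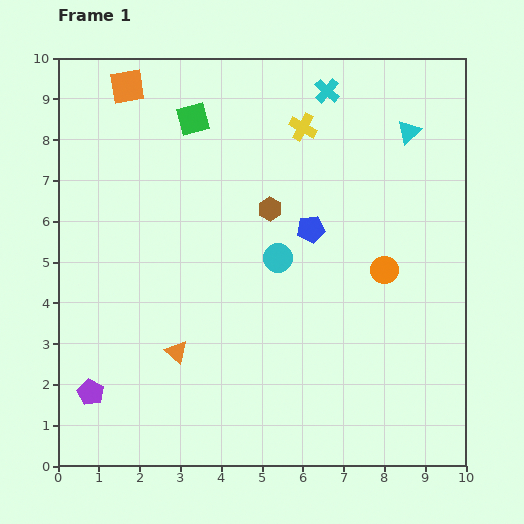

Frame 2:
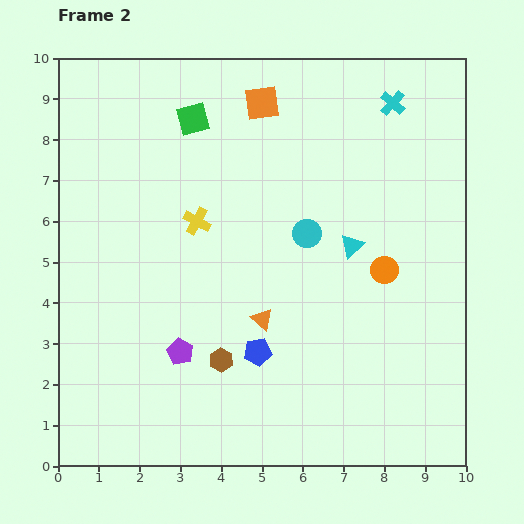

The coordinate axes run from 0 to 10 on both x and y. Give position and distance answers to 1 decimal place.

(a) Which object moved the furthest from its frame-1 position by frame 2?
the brown hexagon

(moved 3.9; next 3.5)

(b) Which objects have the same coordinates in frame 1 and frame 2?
the orange circle, the green square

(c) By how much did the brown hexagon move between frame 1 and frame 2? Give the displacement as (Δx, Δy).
(-1.2, -3.7)

The brown hexagon was at (5.2, 6.3) in frame 1 and (4.0, 2.6) in frame 2.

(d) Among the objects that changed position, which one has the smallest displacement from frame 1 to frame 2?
the cyan circle

(moved 0.9)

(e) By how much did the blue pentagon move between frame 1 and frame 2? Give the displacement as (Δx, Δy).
(-1.3, -3.0)

The blue pentagon was at (6.2, 5.8) in frame 1 and (4.9, 2.8) in frame 2.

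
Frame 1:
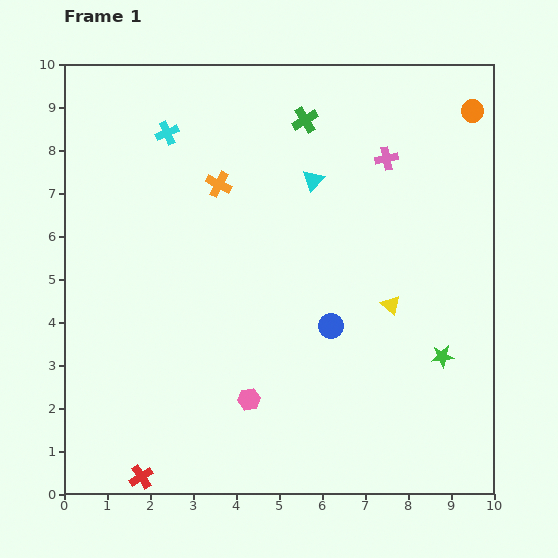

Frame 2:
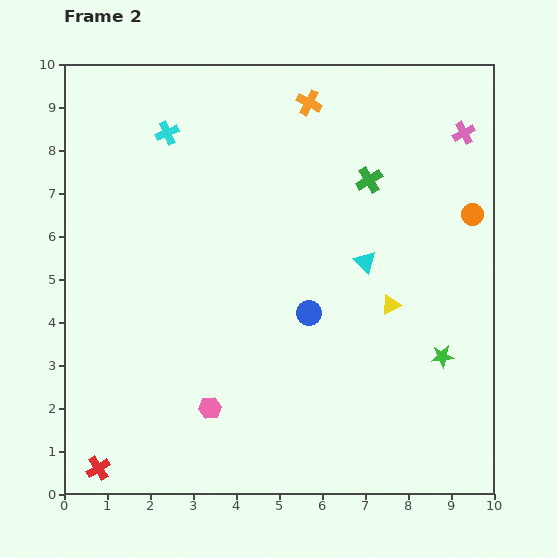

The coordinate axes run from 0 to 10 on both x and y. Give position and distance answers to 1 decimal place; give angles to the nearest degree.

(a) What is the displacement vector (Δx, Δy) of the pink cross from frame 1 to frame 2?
(1.8, 0.6)

The pink cross was at (7.5, 7.8) in frame 1 and (9.3, 8.4) in frame 2.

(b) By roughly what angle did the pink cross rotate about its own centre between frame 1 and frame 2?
16° counter-clockwise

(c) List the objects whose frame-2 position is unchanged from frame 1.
the yellow triangle, the cyan cross, the green star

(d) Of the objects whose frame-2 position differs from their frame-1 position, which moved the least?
the blue circle

(moved 0.6)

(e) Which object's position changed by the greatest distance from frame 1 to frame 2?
the orange cross

(moved 2.8; next 2.4)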